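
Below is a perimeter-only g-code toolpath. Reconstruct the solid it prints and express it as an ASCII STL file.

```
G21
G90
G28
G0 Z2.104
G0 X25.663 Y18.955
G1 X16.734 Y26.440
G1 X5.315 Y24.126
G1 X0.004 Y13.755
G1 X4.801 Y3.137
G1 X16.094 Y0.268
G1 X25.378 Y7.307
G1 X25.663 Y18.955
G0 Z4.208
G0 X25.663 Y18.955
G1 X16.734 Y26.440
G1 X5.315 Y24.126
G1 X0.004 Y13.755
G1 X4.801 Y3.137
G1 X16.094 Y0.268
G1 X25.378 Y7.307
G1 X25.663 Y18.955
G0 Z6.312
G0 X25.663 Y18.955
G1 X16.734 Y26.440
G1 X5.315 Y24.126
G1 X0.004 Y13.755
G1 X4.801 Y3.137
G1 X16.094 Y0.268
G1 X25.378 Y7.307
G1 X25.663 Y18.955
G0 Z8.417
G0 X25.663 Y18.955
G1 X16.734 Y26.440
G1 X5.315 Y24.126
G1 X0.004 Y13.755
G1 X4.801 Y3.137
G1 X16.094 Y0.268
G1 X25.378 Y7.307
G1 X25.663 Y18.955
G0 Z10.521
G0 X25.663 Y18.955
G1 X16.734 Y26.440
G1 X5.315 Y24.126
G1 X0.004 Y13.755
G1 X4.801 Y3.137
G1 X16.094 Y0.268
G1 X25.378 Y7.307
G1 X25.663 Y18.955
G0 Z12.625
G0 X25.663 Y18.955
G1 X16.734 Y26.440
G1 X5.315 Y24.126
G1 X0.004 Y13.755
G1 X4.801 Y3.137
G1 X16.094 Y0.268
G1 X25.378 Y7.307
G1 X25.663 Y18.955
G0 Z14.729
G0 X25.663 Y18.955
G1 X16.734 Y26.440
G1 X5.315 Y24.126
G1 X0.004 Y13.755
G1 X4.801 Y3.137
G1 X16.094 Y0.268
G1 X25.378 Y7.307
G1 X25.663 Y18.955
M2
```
solid part
  facet normal 0.0000 0.0000 -1.0000
    outer loop
      vertex 5.315 24.126 0.000
      vertex 16.734 26.440 0.000
      vertex 25.663 18.955 0.000
    endloop
  endfacet
  facet normal 0.0000 0.0000 -1.0000
    outer loop
      vertex 0.004 13.755 0.000
      vertex 5.315 24.126 0.000
      vertex 25.663 18.955 0.000
    endloop
  endfacet
  facet normal 0.0000 0.0000 -1.0000
    outer loop
      vertex 4.801 3.137 0.000
      vertex 0.004 13.755 0.000
      vertex 25.663 18.955 0.000
    endloop
  endfacet
  facet normal 0.0000 0.0000 -1.0000
    outer loop
      vertex 16.094 0.268 0.000
      vertex 4.801 3.137 0.000
      vertex 25.663 18.955 0.000
    endloop
  endfacet
  facet normal 0.0000 0.0000 -1.0000
    outer loop
      vertex 25.378 7.307 0.000
      vertex 16.094 0.268 0.000
      vertex 25.663 18.955 0.000
    endloop
  endfacet
  facet normal 0.0000 0.0000 1.0000
    outer loop
      vertex 25.663 18.955 14.729
      vertex 16.734 26.440 14.729
      vertex 5.315 24.126 14.729
    endloop
  endfacet
  facet normal 0.0000 0.0000 1.0000
    outer loop
      vertex 25.663 18.955 14.729
      vertex 5.315 24.126 14.729
      vertex 0.004 13.755 14.729
    endloop
  endfacet
  facet normal 0.0000 0.0000 1.0000
    outer loop
      vertex 25.663 18.955 14.729
      vertex 0.004 13.755 14.729
      vertex 4.801 3.137 14.729
    endloop
  endfacet
  facet normal 0.0000 0.0000 1.0000
    outer loop
      vertex 25.663 18.955 14.729
      vertex 4.801 3.137 14.729
      vertex 16.094 0.268 14.729
    endloop
  endfacet
  facet normal 0.0000 0.0000 1.0000
    outer loop
      vertex 25.663 18.955 14.729
      vertex 16.094 0.268 14.729
      vertex 25.378 7.307 14.729
    endloop
  endfacet
  facet normal 0.6424 0.7664 0.0000
    outer loop
      vertex 25.663 18.955 0.000
      vertex 16.734 26.440 0.000
      vertex 16.734 26.440 14.729
    endloop
  endfacet
  facet normal 0.6424 0.7664 0.0000
    outer loop
      vertex 25.663 18.955 0.000
      vertex 16.734 26.440 14.729
      vertex 25.663 18.955 14.729
    endloop
  endfacet
  facet normal -0.1986 0.9801 0.0000
    outer loop
      vertex 16.734 26.440 0.000
      vertex 5.315 24.126 0.000
      vertex 5.315 24.126 14.729
    endloop
  endfacet
  facet normal -0.1986 0.9801 0.0000
    outer loop
      vertex 16.734 26.440 0.000
      vertex 5.315 24.126 14.729
      vertex 16.734 26.440 14.729
    endloop
  endfacet
  facet normal -0.8901 0.4558 0.0000
    outer loop
      vertex 5.315 24.126 0.000
      vertex 0.004 13.755 0.000
      vertex 0.004 13.755 14.729
    endloop
  endfacet
  facet normal -0.8901 0.4558 0.0000
    outer loop
      vertex 5.315 24.126 0.000
      vertex 0.004 13.755 14.729
      vertex 5.315 24.126 14.729
    endloop
  endfacet
  facet normal -0.9113 -0.4117 0.0000
    outer loop
      vertex 0.004 13.755 0.000
      vertex 4.801 3.137 0.000
      vertex 4.801 3.137 14.729
    endloop
  endfacet
  facet normal -0.9113 -0.4117 0.0000
    outer loop
      vertex 0.004 13.755 0.000
      vertex 4.801 3.137 14.729
      vertex 0.004 13.755 14.729
    endloop
  endfacet
  facet normal -0.2462 -0.9692 0.0000
    outer loop
      vertex 4.801 3.137 0.000
      vertex 16.094 0.268 0.000
      vertex 16.094 0.268 14.729
    endloop
  endfacet
  facet normal -0.2462 -0.9692 0.0000
    outer loop
      vertex 4.801 3.137 0.000
      vertex 16.094 0.268 14.729
      vertex 4.801 3.137 14.729
    endloop
  endfacet
  facet normal 0.6042 -0.7969 0.0000
    outer loop
      vertex 16.094 0.268 0.000
      vertex 25.378 7.307 0.000
      vertex 25.378 7.307 14.729
    endloop
  endfacet
  facet normal 0.6042 -0.7969 0.0000
    outer loop
      vertex 16.094 0.268 0.000
      vertex 25.378 7.307 14.729
      vertex 16.094 0.268 14.729
    endloop
  endfacet
  facet normal 0.9997 -0.0245 0.0000
    outer loop
      vertex 25.378 7.307 0.000
      vertex 25.663 18.955 0.000
      vertex 25.663 18.955 14.729
    endloop
  endfacet
  facet normal 0.9997 -0.0245 0.0000
    outer loop
      vertex 25.378 7.307 0.000
      vertex 25.663 18.955 14.729
      vertex 25.378 7.307 14.729
    endloop
  endfacet
endsolid part

The G0 Z moves step by Δz≈2.104 mm. Every layer's G1 loop is the same polygon, so the solid is a straight extrusion of it from z=0 to z≈14.7. Closing with flat bottom and top caps and triangulating gives 24 facets — a regular 7-sided prism (a cylinder approximated with 7 flat sides), circumscribed radius ≈ 13.4 mm, height ≈ 14.7 mm.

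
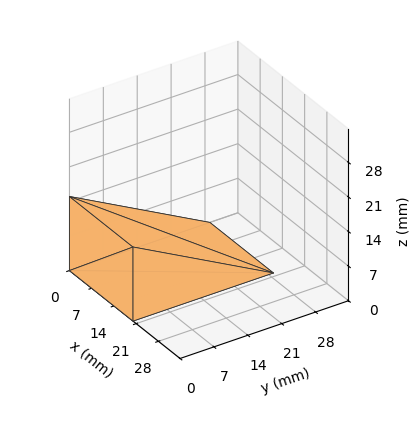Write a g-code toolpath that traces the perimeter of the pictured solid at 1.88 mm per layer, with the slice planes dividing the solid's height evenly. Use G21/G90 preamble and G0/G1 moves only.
Reading the render: the shape is a wedge (ramp): 20 × 29 mm base, rising to 15 mm along the y=0 edge and sloping linearly to z=0 at y=29 (dimensions read to the nearest mm from the axis ticks). For the g-code, the solid's height is divided into equal slices at the stated Δz and each level perimeter traced with G1 moves after a G0 lift.

; perimeter-only toolpath
G21 ; units = mm
G90 ; absolute positioning
G28 ; home
; layer 1
G0 Z1.88
G0 X0.00 Y0.00
G1 X20.00 Y0.00
G1 X20.00 Y25.38
G1 X0.00 Y25.38
G1 X0.00 Y0.00
; layer 2
G0 Z3.75
G0 X0.00 Y0.00
G1 X20.00 Y0.00
G1 X20.00 Y21.75
G1 X0.00 Y21.75
G1 X0.00 Y0.00
; layer 3
G0 Z5.62
G0 X0.00 Y0.00
G1 X20.00 Y0.00
G1 X20.00 Y18.12
G1 X0.00 Y18.12
G1 X0.00 Y0.00
; layer 4
G0 Z7.50
G0 X0.00 Y0.00
G1 X20.00 Y0.00
G1 X20.00 Y14.50
G1 X0.00 Y14.50
G1 X0.00 Y0.00
; layer 5
G0 Z9.38
G0 X0.00 Y0.00
G1 X20.00 Y0.00
G1 X20.00 Y10.88
G1 X0.00 Y10.88
G1 X0.00 Y0.00
; layer 6
G0 Z11.25
G0 X0.00 Y0.00
G1 X20.00 Y0.00
G1 X20.00 Y7.25
G1 X0.00 Y7.25
G1 X0.00 Y0.00
; layer 7
G0 Z13.12
G0 X0.00 Y0.00
G1 X20.00 Y0.00
G1 X20.00 Y3.62
G1 X0.00 Y3.62
G1 X0.00 Y0.00
M2 ; end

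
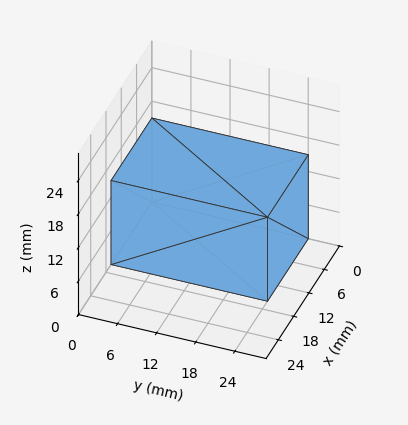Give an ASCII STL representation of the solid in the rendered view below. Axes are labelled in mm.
Reading the render: the shape is a rectangular box, roughly 16 × 24 mm footprint and 15 mm tall (dimensions read to the nearest mm from the axis ticks). For the STL, each face is triangulated and given an outward normal.

solid part
  facet normal 0.0000 0.0000 -1.0000
    outer loop
      vertex 16.000 24.000 0.000
      vertex 16.000 0.000 0.000
      vertex 0.000 0.000 0.000
    endloop
  endfacet
  facet normal 0.0000 0.0000 -1.0000
    outer loop
      vertex 0.000 24.000 0.000
      vertex 16.000 24.000 0.000
      vertex 0.000 0.000 0.000
    endloop
  endfacet
  facet normal 0.0000 0.0000 1.0000
    outer loop
      vertex 0.000 0.000 15.000
      vertex 16.000 0.000 15.000
      vertex 16.000 24.000 15.000
    endloop
  endfacet
  facet normal 0.0000 0.0000 1.0000
    outer loop
      vertex 0.000 0.000 15.000
      vertex 16.000 24.000 15.000
      vertex 0.000 24.000 15.000
    endloop
  endfacet
  facet normal 0.0000 -1.0000 0.0000
    outer loop
      vertex 0.000 0.000 0.000
      vertex 16.000 0.000 0.000
      vertex 16.000 0.000 15.000
    endloop
  endfacet
  facet normal 0.0000 -1.0000 0.0000
    outer loop
      vertex 0.000 0.000 0.000
      vertex 16.000 0.000 15.000
      vertex 0.000 0.000 15.000
    endloop
  endfacet
  facet normal 0.0000 1.0000 0.0000
    outer loop
      vertex 16.000 24.000 15.000
      vertex 16.000 24.000 0.000
      vertex 0.000 24.000 0.000
    endloop
  endfacet
  facet normal 0.0000 1.0000 0.0000
    outer loop
      vertex 0.000 24.000 15.000
      vertex 16.000 24.000 15.000
      vertex 0.000 24.000 0.000
    endloop
  endfacet
  facet normal -1.0000 0.0000 0.0000
    outer loop
      vertex 0.000 24.000 15.000
      vertex 0.000 24.000 0.000
      vertex 0.000 0.000 0.000
    endloop
  endfacet
  facet normal -1.0000 0.0000 0.0000
    outer loop
      vertex 0.000 0.000 15.000
      vertex 0.000 24.000 15.000
      vertex 0.000 0.000 0.000
    endloop
  endfacet
  facet normal 1.0000 0.0000 0.0000
    outer loop
      vertex 16.000 0.000 0.000
      vertex 16.000 24.000 0.000
      vertex 16.000 24.000 15.000
    endloop
  endfacet
  facet normal 1.0000 0.0000 0.0000
    outer loop
      vertex 16.000 0.000 0.000
      vertex 16.000 24.000 15.000
      vertex 16.000 0.000 15.000
    endloop
  endfacet
endsolid part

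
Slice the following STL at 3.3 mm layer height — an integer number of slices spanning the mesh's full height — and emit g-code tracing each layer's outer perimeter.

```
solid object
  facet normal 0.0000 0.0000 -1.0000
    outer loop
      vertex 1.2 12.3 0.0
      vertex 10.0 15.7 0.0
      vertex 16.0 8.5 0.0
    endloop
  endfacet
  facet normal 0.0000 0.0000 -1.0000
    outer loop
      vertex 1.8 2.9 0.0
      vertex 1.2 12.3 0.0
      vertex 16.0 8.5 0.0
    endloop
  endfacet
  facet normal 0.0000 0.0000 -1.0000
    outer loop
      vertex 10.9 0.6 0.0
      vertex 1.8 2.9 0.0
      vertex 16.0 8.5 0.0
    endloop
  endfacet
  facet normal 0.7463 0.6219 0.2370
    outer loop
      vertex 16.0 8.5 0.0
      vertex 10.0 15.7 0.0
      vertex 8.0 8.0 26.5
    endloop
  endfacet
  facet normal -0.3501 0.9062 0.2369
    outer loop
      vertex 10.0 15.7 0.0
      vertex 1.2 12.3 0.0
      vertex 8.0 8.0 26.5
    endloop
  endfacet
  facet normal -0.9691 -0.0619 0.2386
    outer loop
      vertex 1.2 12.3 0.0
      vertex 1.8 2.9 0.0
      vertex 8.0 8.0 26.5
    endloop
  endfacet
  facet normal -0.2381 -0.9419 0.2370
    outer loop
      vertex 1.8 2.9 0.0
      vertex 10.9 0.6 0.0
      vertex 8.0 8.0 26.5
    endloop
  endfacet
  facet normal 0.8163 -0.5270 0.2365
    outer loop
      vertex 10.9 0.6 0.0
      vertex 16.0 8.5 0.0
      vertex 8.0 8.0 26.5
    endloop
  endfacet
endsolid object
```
; perimeter-only toolpath
G21 ; units = mm
G90 ; absolute positioning
G28 ; home
; layer 1
G0 Z3.3
G0 X15.0 Y8.4
G1 X9.8 Y14.7
G1 X2.0 Y11.8
G1 X2.6 Y3.5
G1 X10.5 Y1.5
G1 X15.0 Y8.4
; layer 2
G0 Z6.6
G0 X14.0 Y8.4
G1 X9.5 Y13.8
G1 X2.9 Y11.2
G1 X3.4 Y4.2
G1 X10.2 Y2.5
G1 X14.0 Y8.4
; layer 3
G0 Z9.9
G0 X13.0 Y8.3
G1 X9.2 Y12.8
G1 X3.8 Y10.7
G1 X4.1 Y4.8
G1 X9.8 Y3.4
G1 X13.0 Y8.3
; layer 4
G0 Z13.2
G0 X12.0 Y8.2
G1 X9.0 Y11.8
G1 X4.6 Y10.2
G1 X4.9 Y5.5
G1 X9.4 Y4.3
G1 X12.0 Y8.2
; layer 5
G0 Z16.6
G0 X11.0 Y8.2
G1 X8.8 Y10.9
G1 X5.5 Y9.6
G1 X5.7 Y6.1
G1 X9.1 Y5.2
G1 X11.0 Y8.2
; layer 6
G0 Z19.9
G0 X10.0 Y8.1
G1 X8.5 Y9.9
G1 X6.3 Y9.1
G1 X6.5 Y6.7
G1 X8.7 Y6.2
G1 X10.0 Y8.1
; layer 7
G0 Z23.2
G0 X9.0 Y8.1
G1 X8.2 Y9.0
G1 X7.2 Y8.5
G1 X7.2 Y7.4
G1 X8.4 Y7.1
G1 X9.0 Y8.1
M2 ; end

The solid is a regular 5-sided pyramid, base circumscribed radius ≈ 8 mm, apex at z ≈ 26.5 mm. Slicing at Δz = 3.3 mm — 8 equal slices spanning the solid's height, so layer i sits at z = i·h/8 — gives 7 non-empty perimeters. Each is a 5-segment closed polygon; G0 lifts to the layer z and rapids to the start vertex, then G1 traces the edges. The cross-section shrinks linearly with z (the slice at the apex is degenerate and omitted).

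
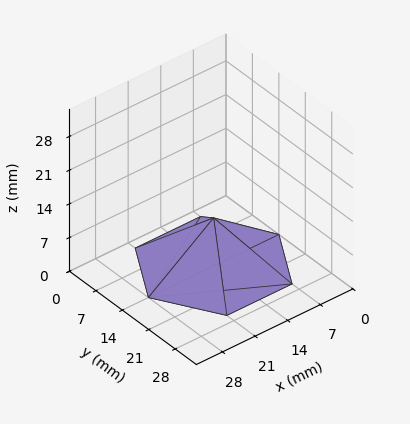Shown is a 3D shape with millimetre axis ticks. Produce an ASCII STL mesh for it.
Reading the render: the shape is a regular 6-sided pyramid, base circumscribed radius ≈ 14 mm, apex at z ≈ 10 mm (dimensions read to the nearest mm from the axis ticks). For the STL, each face is triangulated and given an outward normal.

solid part
  facet normal 0.0000 0.0000 -1.0000
    outer loop
      vertex 7.000 26.124 0.000
      vertex 21.000 26.124 0.000
      vertex 28.000 14.000 0.000
    endloop
  endfacet
  facet normal 0.0000 0.0000 -1.0000
    outer loop
      vertex 0.000 14.000 0.000
      vertex 7.000 26.124 0.000
      vertex 28.000 14.000 0.000
    endloop
  endfacet
  facet normal 0.0000 0.0000 -1.0000
    outer loop
      vertex 7.000 1.876 0.000
      vertex 0.000 14.000 0.000
      vertex 28.000 14.000 0.000
    endloop
  endfacet
  facet normal 0.0000 0.0000 -1.0000
    outer loop
      vertex 21.000 1.876 0.000
      vertex 7.000 1.876 0.000
      vertex 28.000 14.000 0.000
    endloop
  endfacet
  facet normal 0.5510 0.3182 0.7715
    outer loop
      vertex 28.000 14.000 0.000
      vertex 21.000 26.124 0.000
      vertex 14.000 14.000 10.000
    endloop
  endfacet
  facet normal 0.0000 0.6363 0.7714
    outer loop
      vertex 21.000 26.124 0.000
      vertex 7.000 26.124 0.000
      vertex 14.000 14.000 10.000
    endloop
  endfacet
  facet normal -0.5510 0.3182 0.7715
    outer loop
      vertex 7.000 26.124 0.000
      vertex 0.000 14.000 0.000
      vertex 14.000 14.000 10.000
    endloop
  endfacet
  facet normal -0.5510 -0.3182 0.7715
    outer loop
      vertex 0.000 14.000 0.000
      vertex 7.000 1.876 0.000
      vertex 14.000 14.000 10.000
    endloop
  endfacet
  facet normal 0.0000 -0.6363 0.7714
    outer loop
      vertex 7.000 1.876 0.000
      vertex 21.000 1.876 0.000
      vertex 14.000 14.000 10.000
    endloop
  endfacet
  facet normal 0.5510 -0.3182 0.7715
    outer loop
      vertex 21.000 1.876 0.000
      vertex 28.000 14.000 0.000
      vertex 14.000 14.000 10.000
    endloop
  endfacet
endsolid part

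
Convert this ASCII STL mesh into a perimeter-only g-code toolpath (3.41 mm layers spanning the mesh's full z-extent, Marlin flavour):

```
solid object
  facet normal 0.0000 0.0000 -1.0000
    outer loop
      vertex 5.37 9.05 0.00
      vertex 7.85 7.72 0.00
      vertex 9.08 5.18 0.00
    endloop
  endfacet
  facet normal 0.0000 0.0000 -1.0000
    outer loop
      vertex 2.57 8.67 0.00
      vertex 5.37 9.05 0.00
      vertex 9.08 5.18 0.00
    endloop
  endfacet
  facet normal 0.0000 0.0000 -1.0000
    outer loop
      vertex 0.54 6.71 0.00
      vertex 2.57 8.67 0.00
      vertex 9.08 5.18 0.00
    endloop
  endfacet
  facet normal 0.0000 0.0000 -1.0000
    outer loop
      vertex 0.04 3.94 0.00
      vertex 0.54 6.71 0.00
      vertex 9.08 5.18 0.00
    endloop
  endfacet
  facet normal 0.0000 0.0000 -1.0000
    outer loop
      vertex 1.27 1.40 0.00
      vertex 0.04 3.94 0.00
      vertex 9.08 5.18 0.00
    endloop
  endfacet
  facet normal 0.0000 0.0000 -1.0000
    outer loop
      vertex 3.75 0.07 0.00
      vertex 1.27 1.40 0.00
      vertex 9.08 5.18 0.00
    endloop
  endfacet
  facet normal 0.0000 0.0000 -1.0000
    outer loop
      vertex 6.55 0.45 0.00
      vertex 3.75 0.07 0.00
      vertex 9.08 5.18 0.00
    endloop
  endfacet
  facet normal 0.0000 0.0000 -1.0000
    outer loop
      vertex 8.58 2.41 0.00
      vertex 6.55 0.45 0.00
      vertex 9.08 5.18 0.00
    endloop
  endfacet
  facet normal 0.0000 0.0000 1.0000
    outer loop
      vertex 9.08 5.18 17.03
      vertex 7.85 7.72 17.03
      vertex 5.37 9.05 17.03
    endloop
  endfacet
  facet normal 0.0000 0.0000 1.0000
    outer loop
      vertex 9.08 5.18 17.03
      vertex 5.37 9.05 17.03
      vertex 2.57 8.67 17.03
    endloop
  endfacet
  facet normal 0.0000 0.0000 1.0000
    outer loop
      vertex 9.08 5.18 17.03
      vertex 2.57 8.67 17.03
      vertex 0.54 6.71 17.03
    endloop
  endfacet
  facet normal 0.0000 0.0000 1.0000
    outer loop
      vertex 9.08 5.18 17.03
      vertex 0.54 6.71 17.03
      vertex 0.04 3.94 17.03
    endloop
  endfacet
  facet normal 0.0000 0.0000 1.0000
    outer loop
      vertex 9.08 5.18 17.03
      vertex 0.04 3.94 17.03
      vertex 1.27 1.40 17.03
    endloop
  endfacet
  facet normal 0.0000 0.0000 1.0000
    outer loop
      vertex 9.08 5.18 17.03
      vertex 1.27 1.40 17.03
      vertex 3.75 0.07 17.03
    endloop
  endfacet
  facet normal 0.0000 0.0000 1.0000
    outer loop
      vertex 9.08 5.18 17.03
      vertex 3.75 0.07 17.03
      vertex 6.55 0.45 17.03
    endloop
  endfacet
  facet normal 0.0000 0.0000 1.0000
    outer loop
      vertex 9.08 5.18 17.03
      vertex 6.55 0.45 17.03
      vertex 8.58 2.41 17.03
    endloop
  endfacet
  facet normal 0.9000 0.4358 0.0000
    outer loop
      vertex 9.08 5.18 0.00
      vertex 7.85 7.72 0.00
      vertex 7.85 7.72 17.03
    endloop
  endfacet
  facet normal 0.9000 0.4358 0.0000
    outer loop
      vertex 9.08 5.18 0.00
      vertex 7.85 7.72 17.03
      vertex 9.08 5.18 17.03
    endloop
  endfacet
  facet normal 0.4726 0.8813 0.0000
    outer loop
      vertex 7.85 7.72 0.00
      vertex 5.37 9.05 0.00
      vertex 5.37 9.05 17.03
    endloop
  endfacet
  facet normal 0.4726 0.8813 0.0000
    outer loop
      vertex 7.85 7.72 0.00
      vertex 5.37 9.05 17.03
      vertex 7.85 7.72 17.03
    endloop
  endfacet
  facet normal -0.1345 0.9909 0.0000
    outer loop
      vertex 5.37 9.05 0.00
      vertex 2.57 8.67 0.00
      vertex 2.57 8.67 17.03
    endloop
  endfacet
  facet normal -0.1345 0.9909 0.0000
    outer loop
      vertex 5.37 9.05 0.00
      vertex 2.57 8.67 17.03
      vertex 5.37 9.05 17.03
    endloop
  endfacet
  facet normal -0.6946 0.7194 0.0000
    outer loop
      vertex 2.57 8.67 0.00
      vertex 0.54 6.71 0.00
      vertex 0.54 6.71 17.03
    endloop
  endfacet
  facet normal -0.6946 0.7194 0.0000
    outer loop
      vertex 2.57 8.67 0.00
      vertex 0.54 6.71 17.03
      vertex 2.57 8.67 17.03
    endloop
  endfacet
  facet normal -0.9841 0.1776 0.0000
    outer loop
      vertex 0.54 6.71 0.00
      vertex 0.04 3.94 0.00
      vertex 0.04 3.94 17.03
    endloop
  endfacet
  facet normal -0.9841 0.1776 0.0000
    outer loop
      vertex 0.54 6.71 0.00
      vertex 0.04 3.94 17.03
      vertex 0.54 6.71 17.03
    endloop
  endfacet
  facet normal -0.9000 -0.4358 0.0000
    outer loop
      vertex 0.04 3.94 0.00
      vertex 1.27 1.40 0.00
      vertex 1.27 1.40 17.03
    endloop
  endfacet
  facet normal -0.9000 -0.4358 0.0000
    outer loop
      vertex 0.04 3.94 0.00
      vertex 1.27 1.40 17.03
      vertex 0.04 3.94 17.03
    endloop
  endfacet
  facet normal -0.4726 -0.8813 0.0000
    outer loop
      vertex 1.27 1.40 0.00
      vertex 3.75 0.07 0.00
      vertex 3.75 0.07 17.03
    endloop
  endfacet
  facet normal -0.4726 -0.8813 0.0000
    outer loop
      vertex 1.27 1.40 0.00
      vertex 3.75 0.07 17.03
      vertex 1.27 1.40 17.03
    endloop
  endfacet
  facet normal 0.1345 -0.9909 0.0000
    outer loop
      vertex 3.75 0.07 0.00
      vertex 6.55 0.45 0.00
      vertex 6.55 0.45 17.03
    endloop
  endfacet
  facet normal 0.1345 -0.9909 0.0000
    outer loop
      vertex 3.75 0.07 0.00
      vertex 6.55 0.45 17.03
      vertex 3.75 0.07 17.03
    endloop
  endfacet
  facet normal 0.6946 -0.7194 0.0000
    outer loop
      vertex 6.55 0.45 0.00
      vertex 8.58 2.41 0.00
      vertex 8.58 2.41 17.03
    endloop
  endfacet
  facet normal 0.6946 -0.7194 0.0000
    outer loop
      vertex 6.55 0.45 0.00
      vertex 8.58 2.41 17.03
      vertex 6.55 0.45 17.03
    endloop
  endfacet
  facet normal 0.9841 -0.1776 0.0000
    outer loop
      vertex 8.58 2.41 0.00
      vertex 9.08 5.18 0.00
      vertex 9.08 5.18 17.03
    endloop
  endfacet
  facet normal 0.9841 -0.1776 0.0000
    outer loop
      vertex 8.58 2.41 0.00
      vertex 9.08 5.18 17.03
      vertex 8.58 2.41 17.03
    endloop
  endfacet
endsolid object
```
; perimeter-only toolpath
G21 ; units = mm
G90 ; absolute positioning
G28 ; home
; layer 1
G0 Z3.41
G0 X9.08 Y5.18
G1 X7.85 Y7.72
G1 X5.37 Y9.05
G1 X2.57 Y8.67
G1 X0.54 Y6.71
G1 X0.04 Y3.94
G1 X1.27 Y1.40
G1 X3.75 Y0.07
G1 X6.55 Y0.45
G1 X8.58 Y2.41
G1 X9.08 Y5.18
; layer 2
G0 Z6.81
G0 X9.08 Y5.18
G1 X7.85 Y7.72
G1 X5.37 Y9.05
G1 X2.57 Y8.67
G1 X0.54 Y6.71
G1 X0.04 Y3.94
G1 X1.27 Y1.40
G1 X3.75 Y0.07
G1 X6.55 Y0.45
G1 X8.58 Y2.41
G1 X9.08 Y5.18
; layer 3
G0 Z10.22
G0 X9.08 Y5.18
G1 X7.85 Y7.72
G1 X5.37 Y9.05
G1 X2.57 Y8.67
G1 X0.54 Y6.71
G1 X0.04 Y3.94
G1 X1.27 Y1.40
G1 X3.75 Y0.07
G1 X6.55 Y0.45
G1 X8.58 Y2.41
G1 X9.08 Y5.18
; layer 4
G0 Z13.62
G0 X9.08 Y5.18
G1 X7.85 Y7.72
G1 X5.37 Y9.05
G1 X2.57 Y8.67
G1 X0.54 Y6.71
G1 X0.04 Y3.94
G1 X1.27 Y1.40
G1 X3.75 Y0.07
G1 X6.55 Y0.45
G1 X8.58 Y2.41
G1 X9.08 Y5.18
; layer 5
G0 Z17.03
G0 X9.08 Y5.18
G1 X7.85 Y7.72
G1 X5.37 Y9.05
G1 X2.57 Y8.67
G1 X0.54 Y6.71
G1 X0.04 Y3.94
G1 X1.27 Y1.40
G1 X3.75 Y0.07
G1 X6.55 Y0.45
G1 X8.58 Y2.41
G1 X9.08 Y5.18
M2 ; end

The solid is a regular 10-sided prism (a cylinder approximated with 10 flat sides), circumscribed radius ≈ 4.56 mm, height ≈ 17 mm. Slicing at Δz = 3.41 mm — 5 equal slices spanning the solid's height, so layer i sits at z = i·h/5 — gives 5 non-empty perimeters. Each is a 10-segment closed polygon; G0 lifts to the layer z and rapids to the start vertex, then G1 traces the edges.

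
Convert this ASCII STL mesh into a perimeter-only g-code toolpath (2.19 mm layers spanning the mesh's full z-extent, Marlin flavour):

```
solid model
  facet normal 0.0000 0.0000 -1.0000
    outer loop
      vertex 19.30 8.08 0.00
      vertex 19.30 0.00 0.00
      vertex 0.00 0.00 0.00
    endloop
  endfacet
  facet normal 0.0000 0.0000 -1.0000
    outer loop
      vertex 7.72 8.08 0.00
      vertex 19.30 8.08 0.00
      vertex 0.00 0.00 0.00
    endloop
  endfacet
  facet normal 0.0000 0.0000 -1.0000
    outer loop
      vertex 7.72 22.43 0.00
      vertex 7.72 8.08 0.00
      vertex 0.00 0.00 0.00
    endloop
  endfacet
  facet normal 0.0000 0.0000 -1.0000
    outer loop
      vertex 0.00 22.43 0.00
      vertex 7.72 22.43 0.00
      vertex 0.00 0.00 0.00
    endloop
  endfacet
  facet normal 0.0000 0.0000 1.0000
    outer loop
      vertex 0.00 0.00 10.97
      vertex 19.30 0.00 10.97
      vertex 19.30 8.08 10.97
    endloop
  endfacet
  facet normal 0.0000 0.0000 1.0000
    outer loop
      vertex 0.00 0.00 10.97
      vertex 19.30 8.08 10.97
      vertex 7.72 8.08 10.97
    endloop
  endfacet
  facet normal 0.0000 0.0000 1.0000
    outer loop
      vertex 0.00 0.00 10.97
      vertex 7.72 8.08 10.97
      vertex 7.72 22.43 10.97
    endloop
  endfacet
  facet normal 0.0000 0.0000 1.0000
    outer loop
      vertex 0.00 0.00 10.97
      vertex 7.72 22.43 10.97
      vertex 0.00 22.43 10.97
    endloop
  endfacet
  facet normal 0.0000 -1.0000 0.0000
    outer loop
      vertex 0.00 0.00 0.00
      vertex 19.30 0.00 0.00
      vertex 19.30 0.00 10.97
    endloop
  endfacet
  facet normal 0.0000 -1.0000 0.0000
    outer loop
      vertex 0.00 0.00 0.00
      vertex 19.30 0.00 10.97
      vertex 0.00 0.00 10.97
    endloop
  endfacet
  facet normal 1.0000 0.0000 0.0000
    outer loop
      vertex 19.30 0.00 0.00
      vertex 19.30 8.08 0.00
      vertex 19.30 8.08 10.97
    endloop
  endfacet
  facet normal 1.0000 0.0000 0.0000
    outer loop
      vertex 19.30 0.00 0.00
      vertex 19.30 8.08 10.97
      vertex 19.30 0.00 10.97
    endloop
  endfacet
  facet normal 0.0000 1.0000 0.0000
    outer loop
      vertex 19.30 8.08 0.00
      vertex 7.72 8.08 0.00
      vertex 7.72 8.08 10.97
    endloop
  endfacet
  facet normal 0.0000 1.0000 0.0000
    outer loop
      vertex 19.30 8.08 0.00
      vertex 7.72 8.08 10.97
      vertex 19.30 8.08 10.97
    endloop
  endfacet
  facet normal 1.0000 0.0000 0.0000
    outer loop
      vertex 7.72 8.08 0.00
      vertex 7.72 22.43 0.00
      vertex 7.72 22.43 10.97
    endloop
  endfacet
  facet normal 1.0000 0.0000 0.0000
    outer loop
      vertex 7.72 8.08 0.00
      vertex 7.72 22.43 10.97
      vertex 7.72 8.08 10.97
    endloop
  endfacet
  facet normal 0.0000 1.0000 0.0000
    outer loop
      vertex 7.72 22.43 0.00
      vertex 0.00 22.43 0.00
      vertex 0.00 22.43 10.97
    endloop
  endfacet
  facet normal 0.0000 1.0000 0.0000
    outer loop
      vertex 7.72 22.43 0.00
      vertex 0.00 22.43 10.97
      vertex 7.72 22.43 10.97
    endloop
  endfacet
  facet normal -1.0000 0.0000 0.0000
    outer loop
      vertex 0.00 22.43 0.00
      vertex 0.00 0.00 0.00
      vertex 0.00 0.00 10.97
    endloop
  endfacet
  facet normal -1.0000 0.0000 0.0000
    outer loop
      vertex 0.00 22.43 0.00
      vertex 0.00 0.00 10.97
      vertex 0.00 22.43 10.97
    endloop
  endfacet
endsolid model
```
; perimeter-only toolpath
G21 ; units = mm
G90 ; absolute positioning
G28 ; home
; layer 1
G0 Z2.19
G0 X0.00 Y0.00
G1 X19.30 Y0.00
G1 X19.30 Y8.08
G1 X7.72 Y8.08
G1 X7.72 Y22.43
G1 X0.00 Y22.43
G1 X0.00 Y0.00
; layer 2
G0 Z4.39
G0 X0.00 Y0.00
G1 X19.30 Y0.00
G1 X19.30 Y8.08
G1 X7.72 Y8.08
G1 X7.72 Y22.43
G1 X0.00 Y22.43
G1 X0.00 Y0.00
; layer 3
G0 Z6.58
G0 X0.00 Y0.00
G1 X19.30 Y0.00
G1 X19.30 Y8.08
G1 X7.72 Y8.08
G1 X7.72 Y22.43
G1 X0.00 Y22.43
G1 X0.00 Y0.00
; layer 4
G0 Z8.78
G0 X0.00 Y0.00
G1 X19.30 Y0.00
G1 X19.30 Y8.08
G1 X7.72 Y8.08
G1 X7.72 Y22.43
G1 X0.00 Y22.43
G1 X0.00 Y0.00
; layer 5
G0 Z10.97
G0 X0.00 Y0.00
G1 X19.30 Y0.00
G1 X19.30 Y8.08
G1 X7.72 Y8.08
G1 X7.72 Y22.43
G1 X0.00 Y22.43
G1 X0.00 Y0.00
M2 ; end

The solid is an L-shaped prism: outer 19.3 × 22.4 mm, arm thicknesses ≈ 8.08 mm (horizontal) and 7.72 mm (vertical), extruded 11 mm in z. Slicing at Δz = 2.19 mm — 5 equal slices spanning the solid's height, so layer i sits at z = i·h/5 — gives 5 non-empty perimeters. Each is a 6-segment closed polygon; G0 lifts to the layer z and rapids to the start vertex, then G1 traces the edges.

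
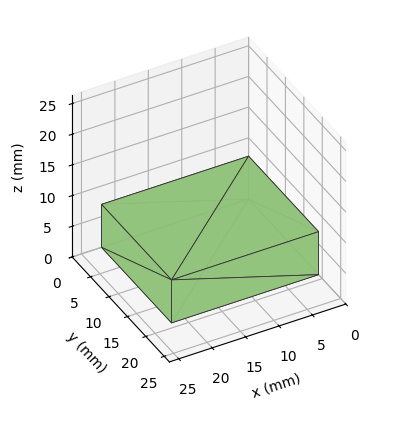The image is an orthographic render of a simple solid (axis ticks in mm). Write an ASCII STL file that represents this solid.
Reading the render: the shape is a rectangular box, roughly 22 × 19 mm footprint and 7 mm tall (dimensions read to the nearest mm from the axis ticks). For the STL, each face is triangulated and given an outward normal.

solid part
  facet normal 0.0000 0.0000 -1.0000
    outer loop
      vertex 22.0 19.0 0.0
      vertex 22.0 0.0 0.0
      vertex 0.0 0.0 0.0
    endloop
  endfacet
  facet normal 0.0000 0.0000 -1.0000
    outer loop
      vertex 0.0 19.0 0.0
      vertex 22.0 19.0 0.0
      vertex 0.0 0.0 0.0
    endloop
  endfacet
  facet normal 0.0000 0.0000 1.0000
    outer loop
      vertex 0.0 0.0 7.0
      vertex 22.0 0.0 7.0
      vertex 22.0 19.0 7.0
    endloop
  endfacet
  facet normal 0.0000 0.0000 1.0000
    outer loop
      vertex 0.0 0.0 7.0
      vertex 22.0 19.0 7.0
      vertex 0.0 19.0 7.0
    endloop
  endfacet
  facet normal 0.0000 -1.0000 0.0000
    outer loop
      vertex 0.0 0.0 0.0
      vertex 22.0 0.0 0.0
      vertex 22.0 0.0 7.0
    endloop
  endfacet
  facet normal 0.0000 -1.0000 0.0000
    outer loop
      vertex 0.0 0.0 0.0
      vertex 22.0 0.0 7.0
      vertex 0.0 0.0 7.0
    endloop
  endfacet
  facet normal 0.0000 1.0000 0.0000
    outer loop
      vertex 22.0 19.0 7.0
      vertex 22.0 19.0 0.0
      vertex 0.0 19.0 0.0
    endloop
  endfacet
  facet normal 0.0000 1.0000 0.0000
    outer loop
      vertex 0.0 19.0 7.0
      vertex 22.0 19.0 7.0
      vertex 0.0 19.0 0.0
    endloop
  endfacet
  facet normal -1.0000 0.0000 0.0000
    outer loop
      vertex 0.0 19.0 7.0
      vertex 0.0 19.0 0.0
      vertex 0.0 0.0 0.0
    endloop
  endfacet
  facet normal -1.0000 0.0000 0.0000
    outer loop
      vertex 0.0 0.0 7.0
      vertex 0.0 19.0 7.0
      vertex 0.0 0.0 0.0
    endloop
  endfacet
  facet normal 1.0000 0.0000 0.0000
    outer loop
      vertex 22.0 0.0 0.0
      vertex 22.0 19.0 0.0
      vertex 22.0 19.0 7.0
    endloop
  endfacet
  facet normal 1.0000 0.0000 0.0000
    outer loop
      vertex 22.0 0.0 0.0
      vertex 22.0 19.0 7.0
      vertex 22.0 0.0 7.0
    endloop
  endfacet
endsolid part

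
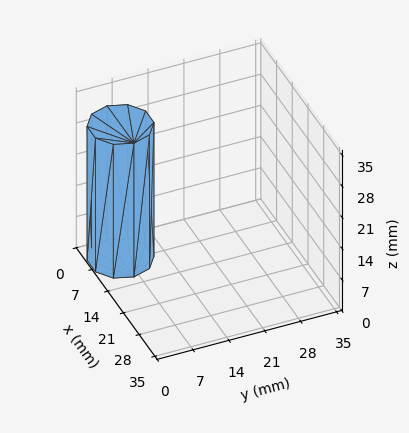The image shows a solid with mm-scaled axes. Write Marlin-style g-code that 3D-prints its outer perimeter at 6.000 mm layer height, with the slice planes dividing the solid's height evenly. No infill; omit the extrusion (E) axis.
Reading the render: the shape is a regular 10-sided prism (a cylinder approximated with 10 flat sides), circumscribed radius ≈ 6 mm, height ≈ 30 mm (dimensions read to the nearest mm from the axis ticks). For the g-code, the solid's height is divided into equal slices at the stated Δz and each level perimeter traced with G1 moves after a G0 lift.

; perimeter-only toolpath
G21 ; units = mm
G90 ; absolute positioning
G28 ; home
; layer 1
G0 Z6.000
G0 X12.000 Y6.000
G1 X10.854 Y9.527
G1 X7.854 Y11.706
G1 X4.146 Y11.706
G1 X1.146 Y9.527
G1 X0.000 Y6.000
G1 X1.146 Y2.473
G1 X4.146 Y0.294
G1 X7.854 Y0.294
G1 X10.854 Y2.473
G1 X12.000 Y6.000
; layer 2
G0 Z12.000
G0 X12.000 Y6.000
G1 X10.854 Y9.527
G1 X7.854 Y11.706
G1 X4.146 Y11.706
G1 X1.146 Y9.527
G1 X0.000 Y6.000
G1 X1.146 Y2.473
G1 X4.146 Y0.294
G1 X7.854 Y0.294
G1 X10.854 Y2.473
G1 X12.000 Y6.000
; layer 3
G0 Z18.000
G0 X12.000 Y6.000
G1 X10.854 Y9.527
G1 X7.854 Y11.706
G1 X4.146 Y11.706
G1 X1.146 Y9.527
G1 X0.000 Y6.000
G1 X1.146 Y2.473
G1 X4.146 Y0.294
G1 X7.854 Y0.294
G1 X10.854 Y2.473
G1 X12.000 Y6.000
; layer 4
G0 Z24.000
G0 X12.000 Y6.000
G1 X10.854 Y9.527
G1 X7.854 Y11.706
G1 X4.146 Y11.706
G1 X1.146 Y9.527
G1 X0.000 Y6.000
G1 X1.146 Y2.473
G1 X4.146 Y0.294
G1 X7.854 Y0.294
G1 X10.854 Y2.473
G1 X12.000 Y6.000
; layer 5
G0 Z30.000
G0 X12.000 Y6.000
G1 X10.854 Y9.527
G1 X7.854 Y11.706
G1 X4.146 Y11.706
G1 X1.146 Y9.527
G1 X0.000 Y6.000
G1 X1.146 Y2.473
G1 X4.146 Y0.294
G1 X7.854 Y0.294
G1 X10.854 Y2.473
G1 X12.000 Y6.000
M2 ; end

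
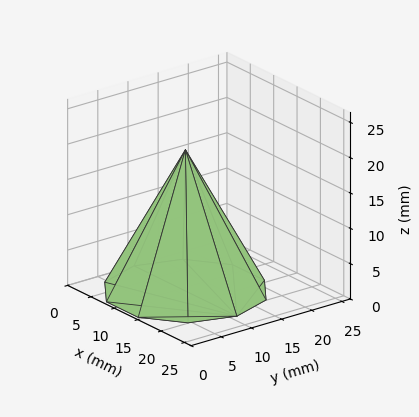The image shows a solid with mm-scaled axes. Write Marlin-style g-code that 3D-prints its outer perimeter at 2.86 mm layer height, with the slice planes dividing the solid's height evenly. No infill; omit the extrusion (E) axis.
Reading the render: the shape is a regular 10-sided pyramid, base circumscribed radius ≈ 11 mm, apex at z ≈ 20 mm (dimensions read to the nearest mm from the axis ticks). For the g-code, the solid's height is divided into equal slices at the stated Δz and each level perimeter traced with G1 moves after a G0 lift.

; perimeter-only toolpath
G21 ; units = mm
G90 ; absolute positioning
G28 ; home
; layer 1
G0 Z2.86
G0 X20.43 Y11.00
G1 X18.63 Y16.55
G1 X13.91 Y19.97
G1 X8.09 Y19.97
G1 X3.37 Y16.55
G1 X1.57 Y11.00
G1 X3.37 Y5.45
G1 X8.09 Y2.03
G1 X13.91 Y2.03
G1 X18.63 Y5.45
G1 X20.43 Y11.00
; layer 2
G0 Z5.71
G0 X18.86 Y11.00
G1 X17.36 Y15.62
G1 X13.43 Y18.47
G1 X8.57 Y18.47
G1 X4.64 Y15.62
G1 X3.14 Y11.00
G1 X4.64 Y6.38
G1 X8.57 Y3.53
G1 X13.43 Y3.53
G1 X17.36 Y6.38
G1 X18.86 Y11.00
; layer 3
G0 Z8.57
G0 X17.29 Y11.00
G1 X16.09 Y14.70
G1 X12.94 Y16.98
G1 X9.06 Y16.98
G1 X5.91 Y14.70
G1 X4.71 Y11.00
G1 X5.91 Y7.30
G1 X9.06 Y5.02
G1 X12.94 Y5.02
G1 X16.09 Y7.30
G1 X17.29 Y11.00
; layer 4
G0 Z11.43
G0 X15.71 Y11.00
G1 X14.81 Y13.77
G1 X12.46 Y15.48
G1 X9.54 Y15.48
G1 X7.19 Y13.77
G1 X6.29 Y11.00
G1 X7.19 Y8.23
G1 X9.54 Y6.52
G1 X12.46 Y6.52
G1 X14.81 Y8.23
G1 X15.71 Y11.00
; layer 5
G0 Z14.29
G0 X14.14 Y11.00
G1 X13.54 Y12.85
G1 X11.97 Y13.99
G1 X10.03 Y13.99
G1 X8.46 Y12.85
G1 X7.86 Y11.00
G1 X8.46 Y9.15
G1 X10.03 Y8.01
G1 X11.97 Y8.01
G1 X13.54 Y9.15
G1 X14.14 Y11.00
; layer 6
G0 Z17.14
G0 X12.57 Y11.00
G1 X12.27 Y11.92
G1 X11.49 Y12.49
G1 X10.51 Y12.49
G1 X9.73 Y11.92
G1 X9.43 Y11.00
G1 X9.73 Y10.08
G1 X10.51 Y9.51
G1 X11.49 Y9.51
G1 X12.27 Y10.08
G1 X12.57 Y11.00
M2 ; end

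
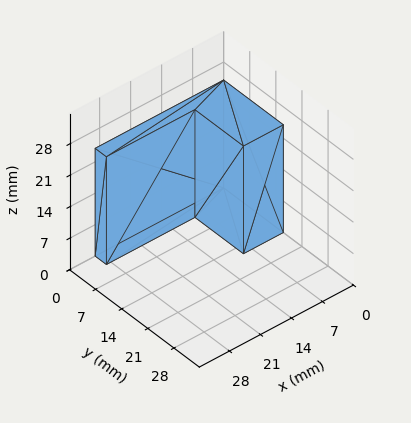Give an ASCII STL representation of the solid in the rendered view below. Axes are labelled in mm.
Reading the render: the shape is an L-shaped prism: outer 29 × 16 mm, arm thicknesses ≈ 3 mm (horizontal) and 9 mm (vertical), extruded 24 mm in z (dimensions read to the nearest mm from the axis ticks). For the STL, each face is triangulated and given an outward normal.

solid part
  facet normal 0.0000 0.0000 -1.0000
    outer loop
      vertex 29.000 3.000 0.000
      vertex 29.000 0.000 0.000
      vertex 0.000 0.000 0.000
    endloop
  endfacet
  facet normal 0.0000 0.0000 -1.0000
    outer loop
      vertex 9.000 3.000 0.000
      vertex 29.000 3.000 0.000
      vertex 0.000 0.000 0.000
    endloop
  endfacet
  facet normal 0.0000 0.0000 -1.0000
    outer loop
      vertex 9.000 16.000 0.000
      vertex 9.000 3.000 0.000
      vertex 0.000 0.000 0.000
    endloop
  endfacet
  facet normal 0.0000 0.0000 -1.0000
    outer loop
      vertex 0.000 16.000 0.000
      vertex 9.000 16.000 0.000
      vertex 0.000 0.000 0.000
    endloop
  endfacet
  facet normal 0.0000 0.0000 1.0000
    outer loop
      vertex 0.000 0.000 24.000
      vertex 29.000 0.000 24.000
      vertex 29.000 3.000 24.000
    endloop
  endfacet
  facet normal 0.0000 0.0000 1.0000
    outer loop
      vertex 0.000 0.000 24.000
      vertex 29.000 3.000 24.000
      vertex 9.000 3.000 24.000
    endloop
  endfacet
  facet normal 0.0000 0.0000 1.0000
    outer loop
      vertex 0.000 0.000 24.000
      vertex 9.000 3.000 24.000
      vertex 9.000 16.000 24.000
    endloop
  endfacet
  facet normal 0.0000 0.0000 1.0000
    outer loop
      vertex 0.000 0.000 24.000
      vertex 9.000 16.000 24.000
      vertex 0.000 16.000 24.000
    endloop
  endfacet
  facet normal 0.0000 -1.0000 0.0000
    outer loop
      vertex 0.000 0.000 0.000
      vertex 29.000 0.000 0.000
      vertex 29.000 0.000 24.000
    endloop
  endfacet
  facet normal 0.0000 -1.0000 0.0000
    outer loop
      vertex 0.000 0.000 0.000
      vertex 29.000 0.000 24.000
      vertex 0.000 0.000 24.000
    endloop
  endfacet
  facet normal 1.0000 0.0000 0.0000
    outer loop
      vertex 29.000 0.000 0.000
      vertex 29.000 3.000 0.000
      vertex 29.000 3.000 24.000
    endloop
  endfacet
  facet normal 1.0000 0.0000 0.0000
    outer loop
      vertex 29.000 0.000 0.000
      vertex 29.000 3.000 24.000
      vertex 29.000 0.000 24.000
    endloop
  endfacet
  facet normal 0.0000 1.0000 0.0000
    outer loop
      vertex 29.000 3.000 0.000
      vertex 9.000 3.000 0.000
      vertex 9.000 3.000 24.000
    endloop
  endfacet
  facet normal 0.0000 1.0000 0.0000
    outer loop
      vertex 29.000 3.000 0.000
      vertex 9.000 3.000 24.000
      vertex 29.000 3.000 24.000
    endloop
  endfacet
  facet normal 1.0000 0.0000 0.0000
    outer loop
      vertex 9.000 3.000 0.000
      vertex 9.000 16.000 0.000
      vertex 9.000 16.000 24.000
    endloop
  endfacet
  facet normal 1.0000 0.0000 0.0000
    outer loop
      vertex 9.000 3.000 0.000
      vertex 9.000 16.000 24.000
      vertex 9.000 3.000 24.000
    endloop
  endfacet
  facet normal 0.0000 1.0000 0.0000
    outer loop
      vertex 9.000 16.000 0.000
      vertex 0.000 16.000 0.000
      vertex 0.000 16.000 24.000
    endloop
  endfacet
  facet normal 0.0000 1.0000 0.0000
    outer loop
      vertex 9.000 16.000 0.000
      vertex 0.000 16.000 24.000
      vertex 9.000 16.000 24.000
    endloop
  endfacet
  facet normal -1.0000 0.0000 0.0000
    outer loop
      vertex 0.000 16.000 0.000
      vertex 0.000 0.000 0.000
      vertex 0.000 0.000 24.000
    endloop
  endfacet
  facet normal -1.0000 0.0000 0.0000
    outer loop
      vertex 0.000 16.000 0.000
      vertex 0.000 0.000 24.000
      vertex 0.000 16.000 24.000
    endloop
  endfacet
endsolid part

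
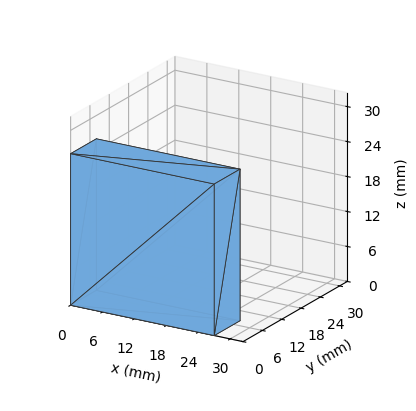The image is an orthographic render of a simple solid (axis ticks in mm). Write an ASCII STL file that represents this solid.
Reading the render: the shape is a rectangular box, roughly 27 × 8 mm footprint and 26 mm tall (dimensions read to the nearest mm from the axis ticks). For the STL, each face is triangulated and given an outward normal.

solid part
  facet normal 0.0000 0.0000 -1.0000
    outer loop
      vertex 27.00 8.00 0.00
      vertex 27.00 0.00 0.00
      vertex 0.00 0.00 0.00
    endloop
  endfacet
  facet normal 0.0000 0.0000 -1.0000
    outer loop
      vertex 0.00 8.00 0.00
      vertex 27.00 8.00 0.00
      vertex 0.00 0.00 0.00
    endloop
  endfacet
  facet normal 0.0000 0.0000 1.0000
    outer loop
      vertex 0.00 0.00 26.00
      vertex 27.00 0.00 26.00
      vertex 27.00 8.00 26.00
    endloop
  endfacet
  facet normal 0.0000 0.0000 1.0000
    outer loop
      vertex 0.00 0.00 26.00
      vertex 27.00 8.00 26.00
      vertex 0.00 8.00 26.00
    endloop
  endfacet
  facet normal 0.0000 -1.0000 0.0000
    outer loop
      vertex 0.00 0.00 0.00
      vertex 27.00 0.00 0.00
      vertex 27.00 0.00 26.00
    endloop
  endfacet
  facet normal 0.0000 -1.0000 0.0000
    outer loop
      vertex 0.00 0.00 0.00
      vertex 27.00 0.00 26.00
      vertex 0.00 0.00 26.00
    endloop
  endfacet
  facet normal 0.0000 1.0000 0.0000
    outer loop
      vertex 27.00 8.00 26.00
      vertex 27.00 8.00 0.00
      vertex 0.00 8.00 0.00
    endloop
  endfacet
  facet normal 0.0000 1.0000 0.0000
    outer loop
      vertex 0.00 8.00 26.00
      vertex 27.00 8.00 26.00
      vertex 0.00 8.00 0.00
    endloop
  endfacet
  facet normal -1.0000 0.0000 0.0000
    outer loop
      vertex 0.00 8.00 26.00
      vertex 0.00 8.00 0.00
      vertex 0.00 0.00 0.00
    endloop
  endfacet
  facet normal -1.0000 0.0000 0.0000
    outer loop
      vertex 0.00 0.00 26.00
      vertex 0.00 8.00 26.00
      vertex 0.00 0.00 0.00
    endloop
  endfacet
  facet normal 1.0000 0.0000 0.0000
    outer loop
      vertex 27.00 0.00 0.00
      vertex 27.00 8.00 0.00
      vertex 27.00 8.00 26.00
    endloop
  endfacet
  facet normal 1.0000 0.0000 0.0000
    outer loop
      vertex 27.00 0.00 0.00
      vertex 27.00 8.00 26.00
      vertex 27.00 0.00 26.00
    endloop
  endfacet
endsolid part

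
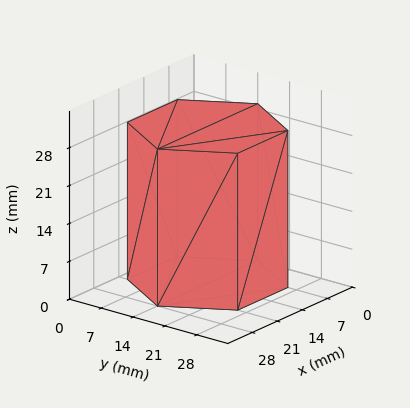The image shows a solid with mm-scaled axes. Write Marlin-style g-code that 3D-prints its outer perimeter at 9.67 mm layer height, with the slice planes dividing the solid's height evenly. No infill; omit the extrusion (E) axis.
Reading the render: the shape is a regular 6-sided prism (a cylinder approximated with 6 flat sides), circumscribed radius ≈ 14 mm, height ≈ 29 mm (dimensions read to the nearest mm from the axis ticks). For the g-code, the solid's height is divided into equal slices at the stated Δz and each level perimeter traced with G1 moves after a G0 lift.

; perimeter-only toolpath
G21 ; units = mm
G90 ; absolute positioning
G28 ; home
; layer 1
G0 Z9.67
G0 X28.00 Y14.00
G1 X21.00 Y26.12
G1 X7.00 Y26.12
G1 X0.00 Y14.00
G1 X7.00 Y1.88
G1 X21.00 Y1.88
G1 X28.00 Y14.00
; layer 2
G0 Z19.33
G0 X28.00 Y14.00
G1 X21.00 Y26.12
G1 X7.00 Y26.12
G1 X0.00 Y14.00
G1 X7.00 Y1.88
G1 X21.00 Y1.88
G1 X28.00 Y14.00
; layer 3
G0 Z29.00
G0 X28.00 Y14.00
G1 X21.00 Y26.12
G1 X7.00 Y26.12
G1 X0.00 Y14.00
G1 X7.00 Y1.88
G1 X21.00 Y1.88
G1 X28.00 Y14.00
M2 ; end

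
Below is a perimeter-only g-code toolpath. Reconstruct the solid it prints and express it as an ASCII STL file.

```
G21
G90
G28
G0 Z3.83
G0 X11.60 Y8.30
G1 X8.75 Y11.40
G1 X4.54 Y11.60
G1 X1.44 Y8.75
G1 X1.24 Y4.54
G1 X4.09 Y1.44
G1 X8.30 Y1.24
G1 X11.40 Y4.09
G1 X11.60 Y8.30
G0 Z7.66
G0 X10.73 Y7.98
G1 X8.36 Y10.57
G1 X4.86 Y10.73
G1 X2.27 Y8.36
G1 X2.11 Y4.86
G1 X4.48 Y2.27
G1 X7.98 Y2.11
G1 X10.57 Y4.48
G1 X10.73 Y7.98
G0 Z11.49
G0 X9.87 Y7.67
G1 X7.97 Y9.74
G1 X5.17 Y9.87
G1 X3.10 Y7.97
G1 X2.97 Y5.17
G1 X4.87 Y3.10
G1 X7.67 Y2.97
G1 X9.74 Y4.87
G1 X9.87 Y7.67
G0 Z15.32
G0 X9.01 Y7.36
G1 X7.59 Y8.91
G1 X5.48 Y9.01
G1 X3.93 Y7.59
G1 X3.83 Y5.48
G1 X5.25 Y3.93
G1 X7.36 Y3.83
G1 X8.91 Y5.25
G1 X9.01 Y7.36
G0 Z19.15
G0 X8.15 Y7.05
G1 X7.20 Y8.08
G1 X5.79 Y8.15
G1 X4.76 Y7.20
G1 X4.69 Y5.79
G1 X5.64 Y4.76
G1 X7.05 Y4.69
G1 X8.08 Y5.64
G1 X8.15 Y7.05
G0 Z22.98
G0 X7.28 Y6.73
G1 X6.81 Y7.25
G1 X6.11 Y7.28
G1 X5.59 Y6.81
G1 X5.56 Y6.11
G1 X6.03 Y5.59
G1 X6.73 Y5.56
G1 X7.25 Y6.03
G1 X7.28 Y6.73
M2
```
solid part
  facet normal 0.0000 0.0000 -1.0000
    outer loop
      vertex 4.23 12.46 0.00
      vertex 9.14 12.23 0.00
      vertex 12.46 8.61 0.00
    endloop
  endfacet
  facet normal 0.0000 0.0000 -1.0000
    outer loop
      vertex 0.61 9.14 0.00
      vertex 4.23 12.46 0.00
      vertex 12.46 8.61 0.00
    endloop
  endfacet
  facet normal 0.0000 0.0000 -1.0000
    outer loop
      vertex 0.38 4.23 0.00
      vertex 0.61 9.14 0.00
      vertex 12.46 8.61 0.00
    endloop
  endfacet
  facet normal 0.0000 0.0000 -1.0000
    outer loop
      vertex 3.70 0.61 0.00
      vertex 0.38 4.23 0.00
      vertex 12.46 8.61 0.00
    endloop
  endfacet
  facet normal 0.0000 0.0000 -1.0000
    outer loop
      vertex 8.61 0.38 0.00
      vertex 3.70 0.61 0.00
      vertex 12.46 8.61 0.00
    endloop
  endfacet
  facet normal 0.0000 0.0000 -1.0000
    outer loop
      vertex 12.23 3.70 0.00
      vertex 8.61 0.38 0.00
      vertex 12.46 8.61 0.00
    endloop
  endfacet
  facet normal 0.7196 0.6599 0.2160
    outer loop
      vertex 12.46 8.61 0.00
      vertex 9.14 12.23 0.00
      vertex 6.42 6.42 26.81
    endloop
  endfacet
  facet normal 0.0457 0.9753 0.2160
    outer loop
      vertex 9.14 12.23 0.00
      vertex 4.23 12.46 0.00
      vertex 6.42 6.42 26.81
    endloop
  endfacet
  facet normal -0.6599 0.7196 0.2160
    outer loop
      vertex 4.23 12.46 0.00
      vertex 0.61 9.14 0.00
      vertex 6.42 6.42 26.81
    endloop
  endfacet
  facet normal -0.9753 0.0457 0.2160
    outer loop
      vertex 0.61 9.14 0.00
      vertex 0.38 4.23 0.00
      vertex 6.42 6.42 26.81
    endloop
  endfacet
  facet normal -0.7196 -0.6599 0.2160
    outer loop
      vertex 0.38 4.23 0.00
      vertex 3.70 0.61 0.00
      vertex 6.42 6.42 26.81
    endloop
  endfacet
  facet normal -0.0457 -0.9753 0.2160
    outer loop
      vertex 3.70 0.61 0.00
      vertex 8.61 0.38 0.00
      vertex 6.42 6.42 26.81
    endloop
  endfacet
  facet normal 0.6599 -0.7196 0.2160
    outer loop
      vertex 8.61 0.38 0.00
      vertex 12.23 3.70 0.00
      vertex 6.42 6.42 26.81
    endloop
  endfacet
  facet normal 0.9753 -0.0457 0.2160
    outer loop
      vertex 12.23 3.70 0.00
      vertex 12.46 8.61 0.00
      vertex 6.42 6.42 26.81
    endloop
  endfacet
endsolid part

The G0 Z moves step by Δz≈3.83 mm. The G1 loops shrink linearly with z, so the solid tapers from its base footprint up to z≈26.8. Closing with a flat bottom cap and the tapered top and triangulating gives 14 facets — a regular 8-sided pyramid, base circumscribed radius ≈ 6.42 mm, apex at z ≈ 26.8 mm.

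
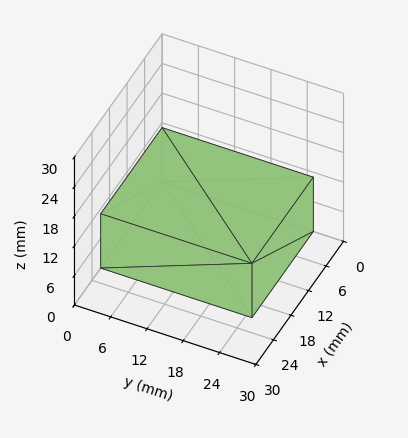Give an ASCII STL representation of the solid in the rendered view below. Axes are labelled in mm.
Reading the render: the shape is a rectangular box, roughly 21 × 25 mm footprint and 11 mm tall (dimensions read to the nearest mm from the axis ticks). For the STL, each face is triangulated and given an outward normal.

solid part
  facet normal 0.0000 0.0000 -1.0000
    outer loop
      vertex 21.00 25.00 0.00
      vertex 21.00 0.00 0.00
      vertex 0.00 0.00 0.00
    endloop
  endfacet
  facet normal 0.0000 0.0000 -1.0000
    outer loop
      vertex 0.00 25.00 0.00
      vertex 21.00 25.00 0.00
      vertex 0.00 0.00 0.00
    endloop
  endfacet
  facet normal 0.0000 0.0000 1.0000
    outer loop
      vertex 0.00 0.00 11.00
      vertex 21.00 0.00 11.00
      vertex 21.00 25.00 11.00
    endloop
  endfacet
  facet normal 0.0000 0.0000 1.0000
    outer loop
      vertex 0.00 0.00 11.00
      vertex 21.00 25.00 11.00
      vertex 0.00 25.00 11.00
    endloop
  endfacet
  facet normal 0.0000 -1.0000 0.0000
    outer loop
      vertex 0.00 0.00 0.00
      vertex 21.00 0.00 0.00
      vertex 21.00 0.00 11.00
    endloop
  endfacet
  facet normal 0.0000 -1.0000 0.0000
    outer loop
      vertex 0.00 0.00 0.00
      vertex 21.00 0.00 11.00
      vertex 0.00 0.00 11.00
    endloop
  endfacet
  facet normal 0.0000 1.0000 0.0000
    outer loop
      vertex 21.00 25.00 11.00
      vertex 21.00 25.00 0.00
      vertex 0.00 25.00 0.00
    endloop
  endfacet
  facet normal 0.0000 1.0000 0.0000
    outer loop
      vertex 0.00 25.00 11.00
      vertex 21.00 25.00 11.00
      vertex 0.00 25.00 0.00
    endloop
  endfacet
  facet normal -1.0000 0.0000 0.0000
    outer loop
      vertex 0.00 25.00 11.00
      vertex 0.00 25.00 0.00
      vertex 0.00 0.00 0.00
    endloop
  endfacet
  facet normal -1.0000 0.0000 0.0000
    outer loop
      vertex 0.00 0.00 11.00
      vertex 0.00 25.00 11.00
      vertex 0.00 0.00 0.00
    endloop
  endfacet
  facet normal 1.0000 0.0000 0.0000
    outer loop
      vertex 21.00 0.00 0.00
      vertex 21.00 25.00 0.00
      vertex 21.00 25.00 11.00
    endloop
  endfacet
  facet normal 1.0000 0.0000 0.0000
    outer loop
      vertex 21.00 0.00 0.00
      vertex 21.00 25.00 11.00
      vertex 21.00 0.00 11.00
    endloop
  endfacet
endsolid part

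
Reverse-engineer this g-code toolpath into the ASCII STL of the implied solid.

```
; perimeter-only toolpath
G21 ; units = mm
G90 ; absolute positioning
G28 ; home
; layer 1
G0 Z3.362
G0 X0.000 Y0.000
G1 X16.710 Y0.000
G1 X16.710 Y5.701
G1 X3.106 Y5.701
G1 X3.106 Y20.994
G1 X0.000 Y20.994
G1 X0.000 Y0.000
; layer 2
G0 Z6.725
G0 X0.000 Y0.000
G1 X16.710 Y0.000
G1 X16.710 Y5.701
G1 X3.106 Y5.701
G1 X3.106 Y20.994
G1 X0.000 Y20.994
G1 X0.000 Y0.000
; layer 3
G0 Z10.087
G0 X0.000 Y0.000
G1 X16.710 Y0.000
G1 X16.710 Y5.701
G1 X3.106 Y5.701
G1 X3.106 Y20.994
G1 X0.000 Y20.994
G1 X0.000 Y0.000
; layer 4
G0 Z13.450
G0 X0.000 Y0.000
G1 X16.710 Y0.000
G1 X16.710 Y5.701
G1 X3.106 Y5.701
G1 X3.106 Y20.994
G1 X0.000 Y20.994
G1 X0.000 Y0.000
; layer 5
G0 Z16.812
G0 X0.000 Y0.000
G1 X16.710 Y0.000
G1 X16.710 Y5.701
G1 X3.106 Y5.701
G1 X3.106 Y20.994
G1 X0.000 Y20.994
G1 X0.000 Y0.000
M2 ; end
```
solid part
  facet normal 0.0000 0.0000 -1.0000
    outer loop
      vertex 16.710 5.701 0.000
      vertex 16.710 0.000 0.000
      vertex 0.000 0.000 0.000
    endloop
  endfacet
  facet normal 0.0000 0.0000 -1.0000
    outer loop
      vertex 3.106 5.701 0.000
      vertex 16.710 5.701 0.000
      vertex 0.000 0.000 0.000
    endloop
  endfacet
  facet normal 0.0000 0.0000 -1.0000
    outer loop
      vertex 3.106 20.994 0.000
      vertex 3.106 5.701 0.000
      vertex 0.000 0.000 0.000
    endloop
  endfacet
  facet normal 0.0000 0.0000 -1.0000
    outer loop
      vertex 0.000 20.994 0.000
      vertex 3.106 20.994 0.000
      vertex 0.000 0.000 0.000
    endloop
  endfacet
  facet normal 0.0000 0.0000 1.0000
    outer loop
      vertex 0.000 0.000 16.812
      vertex 16.710 0.000 16.812
      vertex 16.710 5.701 16.812
    endloop
  endfacet
  facet normal 0.0000 0.0000 1.0000
    outer loop
      vertex 0.000 0.000 16.812
      vertex 16.710 5.701 16.812
      vertex 3.106 5.701 16.812
    endloop
  endfacet
  facet normal 0.0000 0.0000 1.0000
    outer loop
      vertex 0.000 0.000 16.812
      vertex 3.106 5.701 16.812
      vertex 3.106 20.994 16.812
    endloop
  endfacet
  facet normal 0.0000 0.0000 1.0000
    outer loop
      vertex 0.000 0.000 16.812
      vertex 3.106 20.994 16.812
      vertex 0.000 20.994 16.812
    endloop
  endfacet
  facet normal 0.0000 -1.0000 0.0000
    outer loop
      vertex 0.000 0.000 0.000
      vertex 16.710 0.000 0.000
      vertex 16.710 0.000 16.812
    endloop
  endfacet
  facet normal 0.0000 -1.0000 0.0000
    outer loop
      vertex 0.000 0.000 0.000
      vertex 16.710 0.000 16.812
      vertex 0.000 0.000 16.812
    endloop
  endfacet
  facet normal 1.0000 0.0000 0.0000
    outer loop
      vertex 16.710 0.000 0.000
      vertex 16.710 5.701 0.000
      vertex 16.710 5.701 16.812
    endloop
  endfacet
  facet normal 1.0000 0.0000 0.0000
    outer loop
      vertex 16.710 0.000 0.000
      vertex 16.710 5.701 16.812
      vertex 16.710 0.000 16.812
    endloop
  endfacet
  facet normal 0.0000 1.0000 0.0000
    outer loop
      vertex 16.710 5.701 0.000
      vertex 3.106 5.701 0.000
      vertex 3.106 5.701 16.812
    endloop
  endfacet
  facet normal 0.0000 1.0000 0.0000
    outer loop
      vertex 16.710 5.701 0.000
      vertex 3.106 5.701 16.812
      vertex 16.710 5.701 16.812
    endloop
  endfacet
  facet normal 1.0000 0.0000 0.0000
    outer loop
      vertex 3.106 5.701 0.000
      vertex 3.106 20.994 0.000
      vertex 3.106 20.994 16.812
    endloop
  endfacet
  facet normal 1.0000 0.0000 0.0000
    outer loop
      vertex 3.106 5.701 0.000
      vertex 3.106 20.994 16.812
      vertex 3.106 5.701 16.812
    endloop
  endfacet
  facet normal 0.0000 1.0000 0.0000
    outer loop
      vertex 3.106 20.994 0.000
      vertex 0.000 20.994 0.000
      vertex 0.000 20.994 16.812
    endloop
  endfacet
  facet normal 0.0000 1.0000 0.0000
    outer loop
      vertex 3.106 20.994 0.000
      vertex 0.000 20.994 16.812
      vertex 3.106 20.994 16.812
    endloop
  endfacet
  facet normal -1.0000 0.0000 0.0000
    outer loop
      vertex 0.000 20.994 0.000
      vertex 0.000 0.000 0.000
      vertex 0.000 0.000 16.812
    endloop
  endfacet
  facet normal -1.0000 0.0000 0.0000
    outer loop
      vertex 0.000 20.994 0.000
      vertex 0.000 0.000 16.812
      vertex 0.000 20.994 16.812
    endloop
  endfacet
endsolid part

The G0 Z moves step by Δz≈3.362 mm. Every layer's G1 loop is the same polygon, so the solid is a straight extrusion of it from z=0 to z≈16.8. Closing with flat bottom and top caps and triangulating gives 20 facets — an L-shaped prism: outer 16.7 × 21 mm, arm thicknesses ≈ 5.7 mm (horizontal) and 3.11 mm (vertical), extruded 16.8 mm in z.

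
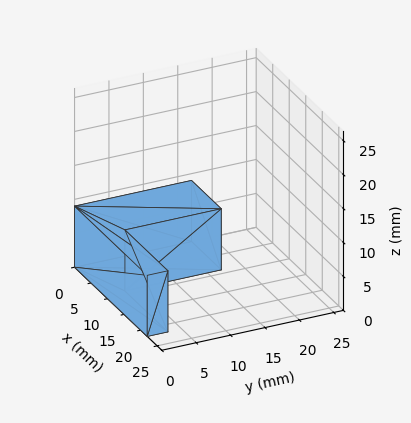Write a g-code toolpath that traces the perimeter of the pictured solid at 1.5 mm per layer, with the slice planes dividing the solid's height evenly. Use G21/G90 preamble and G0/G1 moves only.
Reading the render: the shape is an L-shaped prism: outer 22 × 17 mm, arm thicknesses ≈ 3 mm (horizontal) and 9 mm (vertical), extruded 9 mm in z (dimensions read to the nearest mm from the axis ticks). For the g-code, the solid's height is divided into equal slices at the stated Δz and each level perimeter traced with G1 moves after a G0 lift.

; perimeter-only toolpath
G21 ; units = mm
G90 ; absolute positioning
G28 ; home
; layer 1
G0 Z1.5
G0 X0.0 Y0.0
G1 X22.0 Y0.0
G1 X22.0 Y3.0
G1 X9.0 Y3.0
G1 X9.0 Y17.0
G1 X0.0 Y17.0
G1 X0.0 Y0.0
; layer 2
G0 Z3.0
G0 X0.0 Y0.0
G1 X22.0 Y0.0
G1 X22.0 Y3.0
G1 X9.0 Y3.0
G1 X9.0 Y17.0
G1 X0.0 Y17.0
G1 X0.0 Y0.0
; layer 3
G0 Z4.5
G0 X0.0 Y0.0
G1 X22.0 Y0.0
G1 X22.0 Y3.0
G1 X9.0 Y3.0
G1 X9.0 Y17.0
G1 X0.0 Y17.0
G1 X0.0 Y0.0
; layer 4
G0 Z6.0
G0 X0.0 Y0.0
G1 X22.0 Y0.0
G1 X22.0 Y3.0
G1 X9.0 Y3.0
G1 X9.0 Y17.0
G1 X0.0 Y17.0
G1 X0.0 Y0.0
; layer 5
G0 Z7.5
G0 X0.0 Y0.0
G1 X22.0 Y0.0
G1 X22.0 Y3.0
G1 X9.0 Y3.0
G1 X9.0 Y17.0
G1 X0.0 Y17.0
G1 X0.0 Y0.0
; layer 6
G0 Z9.0
G0 X0.0 Y0.0
G1 X22.0 Y0.0
G1 X22.0 Y3.0
G1 X9.0 Y3.0
G1 X9.0 Y17.0
G1 X0.0 Y17.0
G1 X0.0 Y0.0
M2 ; end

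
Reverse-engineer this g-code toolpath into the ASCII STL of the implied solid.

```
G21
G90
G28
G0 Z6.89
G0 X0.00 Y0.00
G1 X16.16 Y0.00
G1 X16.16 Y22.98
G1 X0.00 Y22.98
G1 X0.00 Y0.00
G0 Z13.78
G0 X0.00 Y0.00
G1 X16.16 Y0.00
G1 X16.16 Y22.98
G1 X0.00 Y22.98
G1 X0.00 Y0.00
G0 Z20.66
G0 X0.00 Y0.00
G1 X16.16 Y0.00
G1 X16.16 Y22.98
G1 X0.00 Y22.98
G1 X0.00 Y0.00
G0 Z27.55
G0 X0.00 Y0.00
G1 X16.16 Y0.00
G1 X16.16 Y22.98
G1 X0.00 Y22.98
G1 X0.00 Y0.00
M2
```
solid part
  facet normal 0.0000 0.0000 -1.0000
    outer loop
      vertex 16.16 22.98 0.00
      vertex 16.16 0.00 0.00
      vertex 0.00 0.00 0.00
    endloop
  endfacet
  facet normal 0.0000 0.0000 -1.0000
    outer loop
      vertex 0.00 22.98 0.00
      vertex 16.16 22.98 0.00
      vertex 0.00 0.00 0.00
    endloop
  endfacet
  facet normal 0.0000 0.0000 1.0000
    outer loop
      vertex 0.00 0.00 27.55
      vertex 16.16 0.00 27.55
      vertex 16.16 22.98 27.55
    endloop
  endfacet
  facet normal 0.0000 0.0000 1.0000
    outer loop
      vertex 0.00 0.00 27.55
      vertex 16.16 22.98 27.55
      vertex 0.00 22.98 27.55
    endloop
  endfacet
  facet normal 0.0000 -1.0000 0.0000
    outer loop
      vertex 0.00 0.00 0.00
      vertex 16.16 0.00 0.00
      vertex 16.16 0.00 27.55
    endloop
  endfacet
  facet normal 0.0000 -1.0000 0.0000
    outer loop
      vertex 0.00 0.00 0.00
      vertex 16.16 0.00 27.55
      vertex 0.00 0.00 27.55
    endloop
  endfacet
  facet normal 0.0000 1.0000 0.0000
    outer loop
      vertex 16.16 22.98 27.55
      vertex 16.16 22.98 0.00
      vertex 0.00 22.98 0.00
    endloop
  endfacet
  facet normal 0.0000 1.0000 0.0000
    outer loop
      vertex 0.00 22.98 27.55
      vertex 16.16 22.98 27.55
      vertex 0.00 22.98 0.00
    endloop
  endfacet
  facet normal -1.0000 0.0000 0.0000
    outer loop
      vertex 0.00 22.98 27.55
      vertex 0.00 22.98 0.00
      vertex 0.00 0.00 0.00
    endloop
  endfacet
  facet normal -1.0000 0.0000 0.0000
    outer loop
      vertex 0.00 0.00 27.55
      vertex 0.00 22.98 27.55
      vertex 0.00 0.00 0.00
    endloop
  endfacet
  facet normal 1.0000 0.0000 0.0000
    outer loop
      vertex 16.16 0.00 0.00
      vertex 16.16 22.98 0.00
      vertex 16.16 22.98 27.55
    endloop
  endfacet
  facet normal 1.0000 0.0000 0.0000
    outer loop
      vertex 16.16 0.00 0.00
      vertex 16.16 22.98 27.55
      vertex 16.16 0.00 27.55
    endloop
  endfacet
endsolid part

The G0 Z moves step by Δz≈6.89 mm. Every layer's G1 loop is the same polygon, so the solid is a straight extrusion of it from z=0 to z≈27.6. Closing with flat bottom and top caps and triangulating gives 12 facets — a rectangular box, roughly 16.2 × 23 mm footprint and 27.6 mm tall.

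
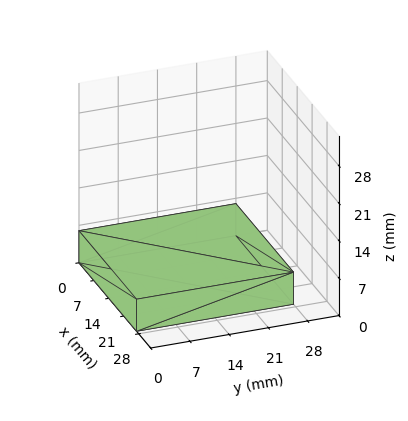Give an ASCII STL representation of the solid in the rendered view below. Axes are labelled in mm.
Reading the render: the shape is a rectangular box, roughly 27 × 28 mm footprint and 6 mm tall (dimensions read to the nearest mm from the axis ticks). For the STL, each face is triangulated and given an outward normal.

solid part
  facet normal 0.0000 0.0000 -1.0000
    outer loop
      vertex 27.0 28.0 0.0
      vertex 27.0 0.0 0.0
      vertex 0.0 0.0 0.0
    endloop
  endfacet
  facet normal 0.0000 0.0000 -1.0000
    outer loop
      vertex 0.0 28.0 0.0
      vertex 27.0 28.0 0.0
      vertex 0.0 0.0 0.0
    endloop
  endfacet
  facet normal 0.0000 0.0000 1.0000
    outer loop
      vertex 0.0 0.0 6.0
      vertex 27.0 0.0 6.0
      vertex 27.0 28.0 6.0
    endloop
  endfacet
  facet normal 0.0000 0.0000 1.0000
    outer loop
      vertex 0.0 0.0 6.0
      vertex 27.0 28.0 6.0
      vertex 0.0 28.0 6.0
    endloop
  endfacet
  facet normal 0.0000 -1.0000 0.0000
    outer loop
      vertex 0.0 0.0 0.0
      vertex 27.0 0.0 0.0
      vertex 27.0 0.0 6.0
    endloop
  endfacet
  facet normal 0.0000 -1.0000 0.0000
    outer loop
      vertex 0.0 0.0 0.0
      vertex 27.0 0.0 6.0
      vertex 0.0 0.0 6.0
    endloop
  endfacet
  facet normal 0.0000 1.0000 0.0000
    outer loop
      vertex 27.0 28.0 6.0
      vertex 27.0 28.0 0.0
      vertex 0.0 28.0 0.0
    endloop
  endfacet
  facet normal 0.0000 1.0000 0.0000
    outer loop
      vertex 0.0 28.0 6.0
      vertex 27.0 28.0 6.0
      vertex 0.0 28.0 0.0
    endloop
  endfacet
  facet normal -1.0000 0.0000 0.0000
    outer loop
      vertex 0.0 28.0 6.0
      vertex 0.0 28.0 0.0
      vertex 0.0 0.0 0.0
    endloop
  endfacet
  facet normal -1.0000 0.0000 0.0000
    outer loop
      vertex 0.0 0.0 6.0
      vertex 0.0 28.0 6.0
      vertex 0.0 0.0 0.0
    endloop
  endfacet
  facet normal 1.0000 0.0000 0.0000
    outer loop
      vertex 27.0 0.0 0.0
      vertex 27.0 28.0 0.0
      vertex 27.0 28.0 6.0
    endloop
  endfacet
  facet normal 1.0000 0.0000 0.0000
    outer loop
      vertex 27.0 0.0 0.0
      vertex 27.0 28.0 6.0
      vertex 27.0 0.0 6.0
    endloop
  endfacet
endsolid part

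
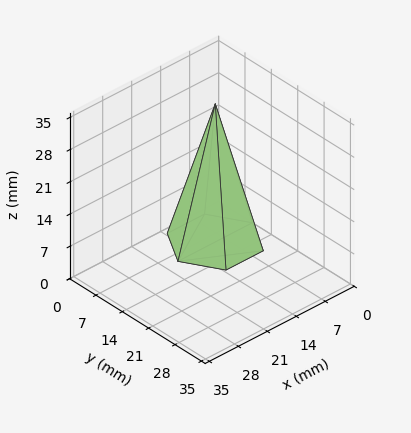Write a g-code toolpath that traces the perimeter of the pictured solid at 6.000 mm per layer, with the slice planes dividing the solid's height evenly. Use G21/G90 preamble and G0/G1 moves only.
Reading the render: the shape is a regular 6-sided pyramid, base circumscribed radius ≈ 9 mm, apex at z ≈ 30 mm (dimensions read to the nearest mm from the axis ticks). For the g-code, the solid's height is divided into equal slices at the stated Δz and each level perimeter traced with G1 moves after a G0 lift.

; perimeter-only toolpath
G21 ; units = mm
G90 ; absolute positioning
G28 ; home
; layer 1
G0 Z6.000
G0 X16.200 Y9.000
G1 X12.600 Y15.235
G1 X5.400 Y15.235
G1 X1.800 Y9.000
G1 X5.400 Y2.765
G1 X12.600 Y2.765
G1 X16.200 Y9.000
; layer 2
G0 Z12.000
G0 X14.400 Y9.000
G1 X11.700 Y13.676
G1 X6.300 Y13.676
G1 X3.600 Y9.000
G1 X6.300 Y4.324
G1 X11.700 Y4.324
G1 X14.400 Y9.000
; layer 3
G0 Z18.000
G0 X12.600 Y9.000
G1 X10.800 Y12.118
G1 X7.200 Y12.118
G1 X5.400 Y9.000
G1 X7.200 Y5.882
G1 X10.800 Y5.882
G1 X12.600 Y9.000
; layer 4
G0 Z24.000
G0 X10.800 Y9.000
G1 X9.900 Y10.559
G1 X8.100 Y10.559
G1 X7.200 Y9.000
G1 X8.100 Y7.441
G1 X9.900 Y7.441
G1 X10.800 Y9.000
M2 ; end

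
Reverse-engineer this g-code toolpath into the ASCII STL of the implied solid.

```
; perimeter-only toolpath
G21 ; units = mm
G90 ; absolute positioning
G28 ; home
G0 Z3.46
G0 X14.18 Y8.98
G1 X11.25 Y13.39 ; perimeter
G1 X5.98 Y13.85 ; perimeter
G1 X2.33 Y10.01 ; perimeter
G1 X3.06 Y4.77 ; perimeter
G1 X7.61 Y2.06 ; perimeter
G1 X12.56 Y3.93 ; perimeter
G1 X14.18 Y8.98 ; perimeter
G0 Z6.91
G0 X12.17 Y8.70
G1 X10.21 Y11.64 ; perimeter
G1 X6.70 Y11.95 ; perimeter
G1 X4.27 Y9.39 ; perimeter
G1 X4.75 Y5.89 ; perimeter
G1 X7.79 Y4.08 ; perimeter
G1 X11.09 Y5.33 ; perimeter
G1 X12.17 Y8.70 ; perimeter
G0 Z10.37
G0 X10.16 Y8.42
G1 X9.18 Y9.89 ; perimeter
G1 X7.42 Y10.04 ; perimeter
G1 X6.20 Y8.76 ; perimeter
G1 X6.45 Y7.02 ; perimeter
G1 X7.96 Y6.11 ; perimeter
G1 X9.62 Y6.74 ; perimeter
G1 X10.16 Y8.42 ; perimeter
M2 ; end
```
solid part
  facet normal 0.0000 0.0000 -1.0000
    outer loop
      vertex 5.26 15.75 0.00
      vertex 12.29 15.14 0.00
      vertex 16.20 9.26 0.00
    endloop
  endfacet
  facet normal 0.0000 0.0000 -1.0000
    outer loop
      vertex 0.39 10.63 0.00
      vertex 5.26 15.75 0.00
      vertex 16.20 9.26 0.00
    endloop
  endfacet
  facet normal 0.0000 0.0000 -1.0000
    outer loop
      vertex 1.36 3.64 0.00
      vertex 0.39 10.63 0.00
      vertex 16.20 9.26 0.00
    endloop
  endfacet
  facet normal 0.0000 0.0000 -1.0000
    outer loop
      vertex 7.43 0.03 0.00
      vertex 1.36 3.64 0.00
      vertex 16.20 9.26 0.00
    endloop
  endfacet
  facet normal 0.0000 0.0000 -1.0000
    outer loop
      vertex 14.04 2.53 0.00
      vertex 7.43 0.03 0.00
      vertex 16.20 9.26 0.00
    endloop
  endfacet
  facet normal 0.7356 0.4891 0.4687
    outer loop
      vertex 16.20 9.26 0.00
      vertex 12.29 15.14 0.00
      vertex 8.14 8.14 13.82
    endloop
  endfacet
  facet normal 0.0764 0.8801 0.4687
    outer loop
      vertex 12.29 15.14 0.00
      vertex 5.26 15.75 0.00
      vertex 8.14 8.14 13.82
    endloop
  endfacet
  facet normal -0.6401 0.6088 0.4686
    outer loop
      vertex 5.26 15.75 0.00
      vertex 0.39 10.63 0.00
      vertex 8.14 8.14 13.82
    endloop
  endfacet
  facet normal -0.8749 -0.1214 0.4688
    outer loop
      vertex 0.39 10.63 0.00
      vertex 1.36 3.64 0.00
      vertex 8.14 8.14 13.82
    endloop
  endfacet
  facet normal -0.4515 -0.7592 0.4687
    outer loop
      vertex 1.36 3.64 0.00
      vertex 7.43 0.03 0.00
      vertex 8.14 8.14 13.82
    endloop
  endfacet
  facet normal 0.3125 -0.8262 0.4688
    outer loop
      vertex 7.43 0.03 0.00
      vertex 14.04 2.53 0.00
      vertex 8.14 8.14 13.82
    endloop
  endfacet
  facet normal 0.8411 -0.2700 0.4687
    outer loop
      vertex 14.04 2.53 0.00
      vertex 16.20 9.26 0.00
      vertex 8.14 8.14 13.82
    endloop
  endfacet
endsolid part

The G0 Z moves step by Δz≈3.46 mm. The G1 loops shrink linearly with z, so the solid tapers from its base footprint up to z≈13.8. Closing with a flat bottom cap and the tapered top and triangulating gives 12 facets — a regular 7-sided pyramid, base circumscribed radius ≈ 8.14 mm, apex at z ≈ 13.8 mm.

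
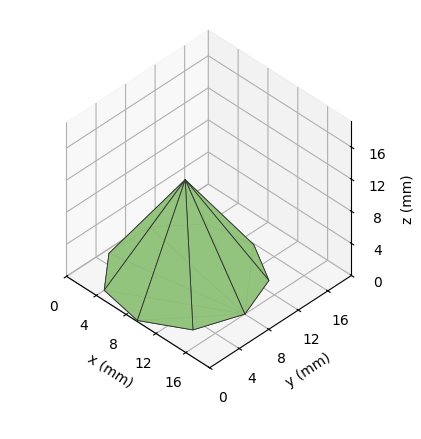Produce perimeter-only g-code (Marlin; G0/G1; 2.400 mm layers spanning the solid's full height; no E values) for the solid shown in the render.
Reading the render: the shape is a regular 9-sided pyramid, base circumscribed radius ≈ 8 mm, apex at z ≈ 12 mm (dimensions read to the nearest mm from the axis ticks). For the g-code, the solid's height is divided into equal slices at the stated Δz and each level perimeter traced with G1 moves after a G0 lift.

; perimeter-only toolpath
G21 ; units = mm
G90 ; absolute positioning
G28 ; home
; layer 1
G0 Z2.400
G0 X14.400 Y8.000
G1 X12.902 Y12.114
G1 X9.111 Y14.302
G1 X4.800 Y13.542
G1 X1.986 Y10.189
G1 X1.986 Y5.811
G1 X4.800 Y2.458
G1 X9.111 Y1.698
G1 X12.902 Y3.886
G1 X14.400 Y8.000
; layer 2
G0 Z4.800
G0 X12.800 Y8.000
G1 X11.677 Y11.085
G1 X8.833 Y12.727
G1 X5.600 Y12.157
G1 X3.489 Y9.642
G1 X3.489 Y6.358
G1 X5.600 Y3.843
G1 X8.833 Y3.273
G1 X11.677 Y4.915
G1 X12.800 Y8.000
; layer 3
G0 Z7.200
G0 X11.200 Y8.000
G1 X10.451 Y10.057
G1 X8.556 Y11.151
G1 X6.400 Y10.771
G1 X4.993 Y9.094
G1 X4.993 Y6.906
G1 X6.400 Y5.229
G1 X8.556 Y4.849
G1 X10.451 Y5.943
G1 X11.200 Y8.000
; layer 4
G0 Z9.600
G0 X9.600 Y8.000
G1 X9.226 Y9.028
G1 X8.278 Y9.576
G1 X7.200 Y9.386
G1 X6.496 Y8.547
G1 X6.496 Y7.453
G1 X7.200 Y6.614
G1 X8.278 Y6.424
G1 X9.226 Y6.972
G1 X9.600 Y8.000
M2 ; end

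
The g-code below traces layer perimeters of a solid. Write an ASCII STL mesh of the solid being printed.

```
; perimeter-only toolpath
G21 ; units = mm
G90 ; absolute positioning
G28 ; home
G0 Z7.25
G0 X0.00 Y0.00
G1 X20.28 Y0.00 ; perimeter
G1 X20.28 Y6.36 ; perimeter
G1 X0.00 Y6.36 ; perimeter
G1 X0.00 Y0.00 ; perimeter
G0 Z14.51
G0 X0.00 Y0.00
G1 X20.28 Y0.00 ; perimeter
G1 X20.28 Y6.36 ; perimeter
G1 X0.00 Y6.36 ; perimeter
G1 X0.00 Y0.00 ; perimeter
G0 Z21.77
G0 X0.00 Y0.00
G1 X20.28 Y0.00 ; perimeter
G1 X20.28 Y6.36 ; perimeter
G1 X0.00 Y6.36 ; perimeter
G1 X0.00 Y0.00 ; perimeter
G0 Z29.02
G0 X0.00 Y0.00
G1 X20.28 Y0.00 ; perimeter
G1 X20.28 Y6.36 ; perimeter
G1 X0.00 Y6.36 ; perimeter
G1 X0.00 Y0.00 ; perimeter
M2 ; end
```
solid part
  facet normal 0.0000 0.0000 -1.0000
    outer loop
      vertex 20.28 6.36 0.00
      vertex 20.28 0.00 0.00
      vertex 0.00 0.00 0.00
    endloop
  endfacet
  facet normal 0.0000 0.0000 -1.0000
    outer loop
      vertex 0.00 6.36 0.00
      vertex 20.28 6.36 0.00
      vertex 0.00 0.00 0.00
    endloop
  endfacet
  facet normal 0.0000 0.0000 1.0000
    outer loop
      vertex 0.00 0.00 29.02
      vertex 20.28 0.00 29.02
      vertex 20.28 6.36 29.02
    endloop
  endfacet
  facet normal 0.0000 0.0000 1.0000
    outer loop
      vertex 0.00 0.00 29.02
      vertex 20.28 6.36 29.02
      vertex 0.00 6.36 29.02
    endloop
  endfacet
  facet normal 0.0000 -1.0000 0.0000
    outer loop
      vertex 0.00 0.00 0.00
      vertex 20.28 0.00 0.00
      vertex 20.28 0.00 29.02
    endloop
  endfacet
  facet normal 0.0000 -1.0000 0.0000
    outer loop
      vertex 0.00 0.00 0.00
      vertex 20.28 0.00 29.02
      vertex 0.00 0.00 29.02
    endloop
  endfacet
  facet normal 0.0000 1.0000 0.0000
    outer loop
      vertex 20.28 6.36 29.02
      vertex 20.28 6.36 0.00
      vertex 0.00 6.36 0.00
    endloop
  endfacet
  facet normal 0.0000 1.0000 0.0000
    outer loop
      vertex 0.00 6.36 29.02
      vertex 20.28 6.36 29.02
      vertex 0.00 6.36 0.00
    endloop
  endfacet
  facet normal -1.0000 0.0000 0.0000
    outer loop
      vertex 0.00 6.36 29.02
      vertex 0.00 6.36 0.00
      vertex 0.00 0.00 0.00
    endloop
  endfacet
  facet normal -1.0000 0.0000 0.0000
    outer loop
      vertex 0.00 0.00 29.02
      vertex 0.00 6.36 29.02
      vertex 0.00 0.00 0.00
    endloop
  endfacet
  facet normal 1.0000 0.0000 0.0000
    outer loop
      vertex 20.28 0.00 0.00
      vertex 20.28 6.36 0.00
      vertex 20.28 6.36 29.02
    endloop
  endfacet
  facet normal 1.0000 0.0000 0.0000
    outer loop
      vertex 20.28 0.00 0.00
      vertex 20.28 6.36 29.02
      vertex 20.28 0.00 29.02
    endloop
  endfacet
endsolid part

The G0 Z moves step by Δz≈7.25 mm. Every layer's G1 loop is the same polygon, so the solid is a straight extrusion of it from z=0 to z≈29. Closing with flat bottom and top caps and triangulating gives 12 facets — a rectangular box, roughly 20.3 × 6.36 mm footprint and 29 mm tall.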